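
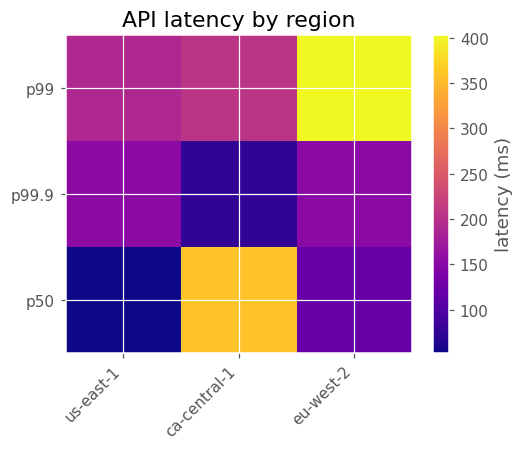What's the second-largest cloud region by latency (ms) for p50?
eu-west-2

Top 3 for p50: ca-central-1 ≈ 350, eu-west-2 ≈ 100, us-east-1 ≈ 50.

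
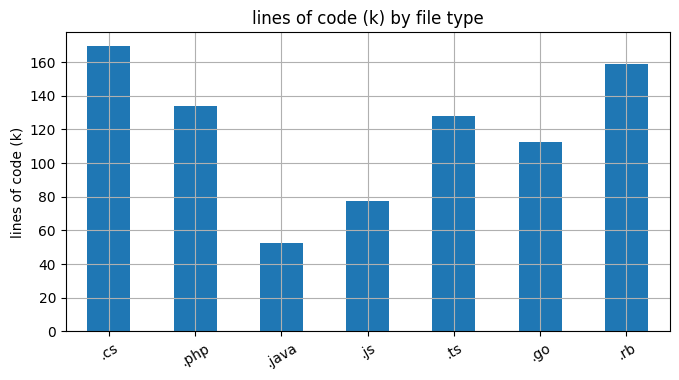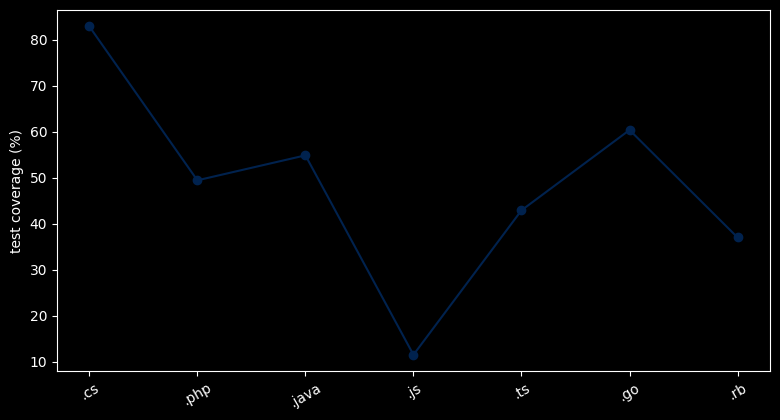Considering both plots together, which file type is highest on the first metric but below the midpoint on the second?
Chart 2 median test coverage (%) ≈ 50; below-median file types: .js, .ts, .rb. Among those, .rb has the highest lines of code (k) (≈ 160).

.rb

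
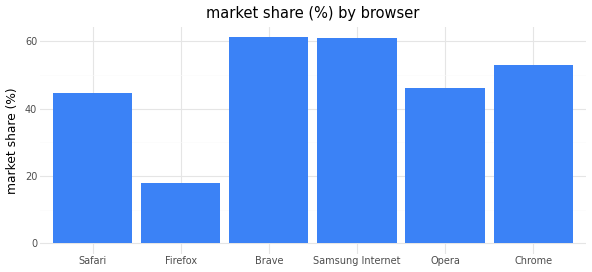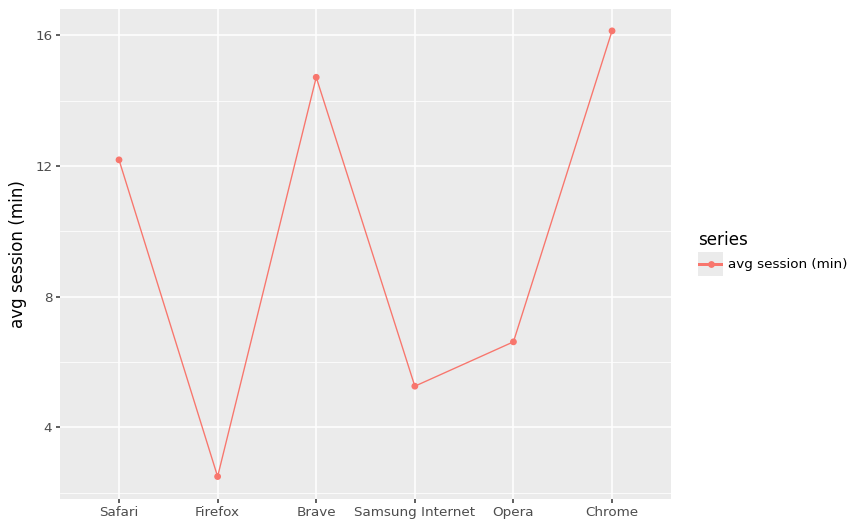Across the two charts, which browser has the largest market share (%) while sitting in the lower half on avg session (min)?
Samsung Internet

Chart 2 median avg session (min) ≈ 10; below-median browsers: Firefox, Samsung Internet, Opera. Among those, Samsung Internet has the highest market share (%) (≈ 60).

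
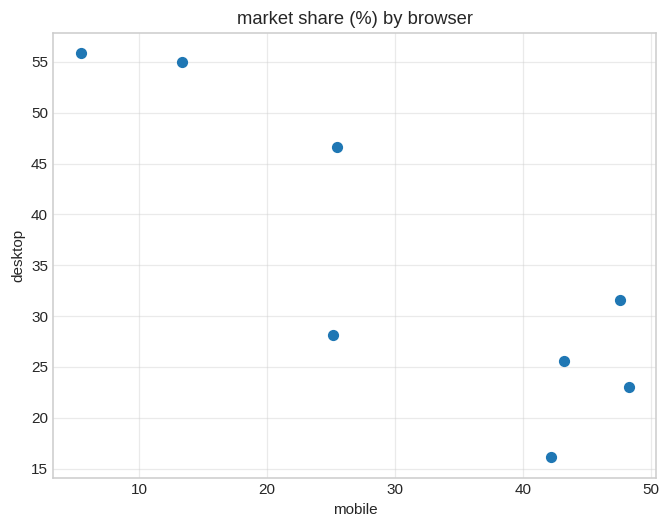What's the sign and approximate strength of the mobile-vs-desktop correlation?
negative, strong

Points are negatively correlated; strong (|r| ≈ 0.9).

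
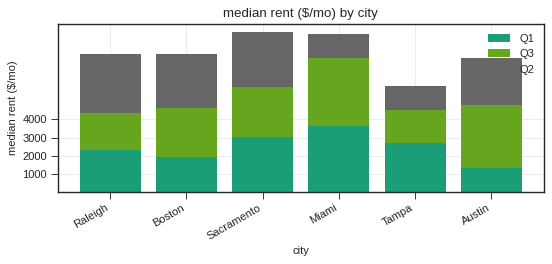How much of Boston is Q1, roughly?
Q1 top ≈ 2000, bottom ≈ 0; segment ≈ 2000.

≈ 2000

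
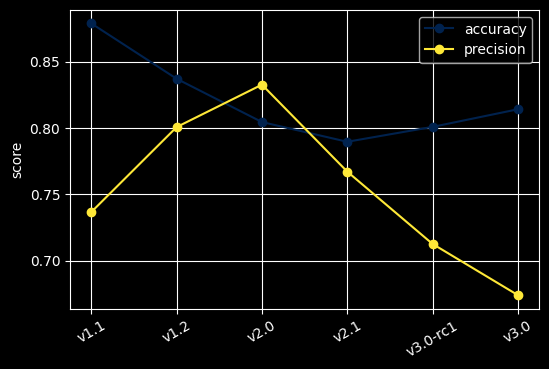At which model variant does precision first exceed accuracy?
v2.0

v1.2: precision ≈ 0.80 vs accuracy ≈ 0.84 (not yet); v2.0: precision ≈ 0.84 vs accuracy ≈ 0.80 (first crossover).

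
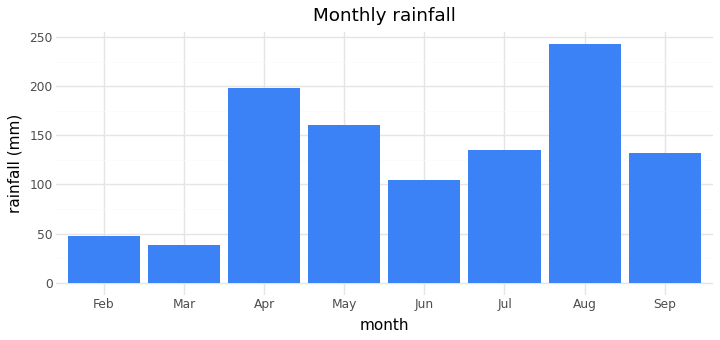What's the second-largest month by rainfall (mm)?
Apr

Top 3: Aug ≈ 250, Apr ≈ 200, May ≈ 150.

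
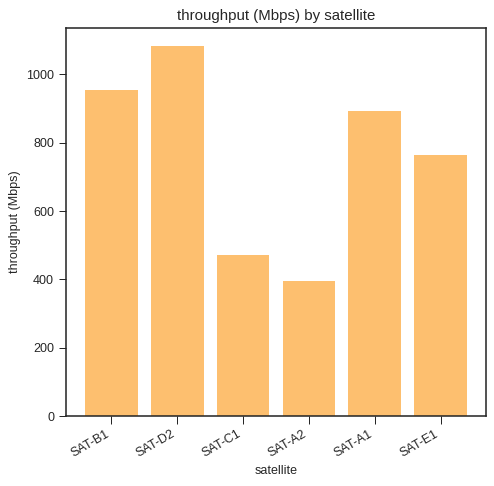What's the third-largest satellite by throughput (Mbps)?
SAT-A1

Top 4: SAT-D2 ≈ 1100, SAT-B1 ≈ 1000, SAT-A1 ≈ 900, SAT-E1 ≈ 800.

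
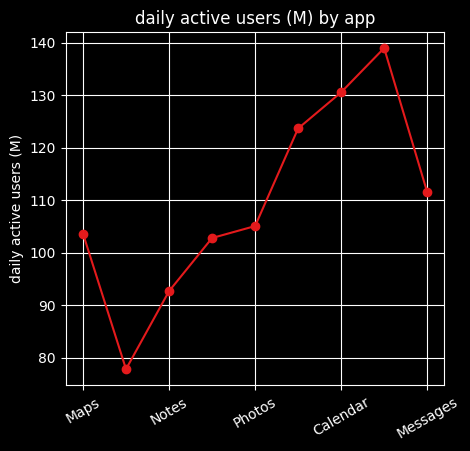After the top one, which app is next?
Top 3: Mail ≈ 140, Calendar ≈ 130, Music ≈ 120.

Calendar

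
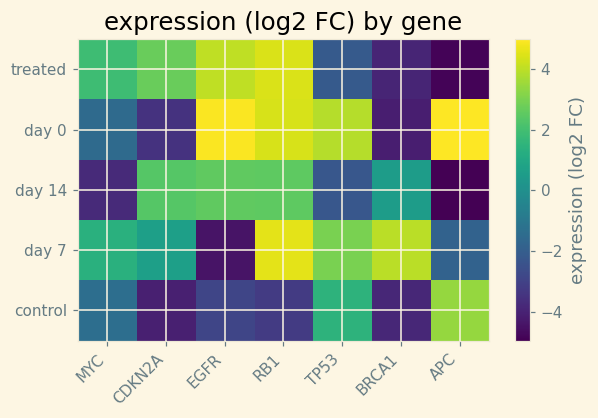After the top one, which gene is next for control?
TP53

Top 3 for control: APC ≈ 3, TP53 ≈ 1, MYC ≈ -1.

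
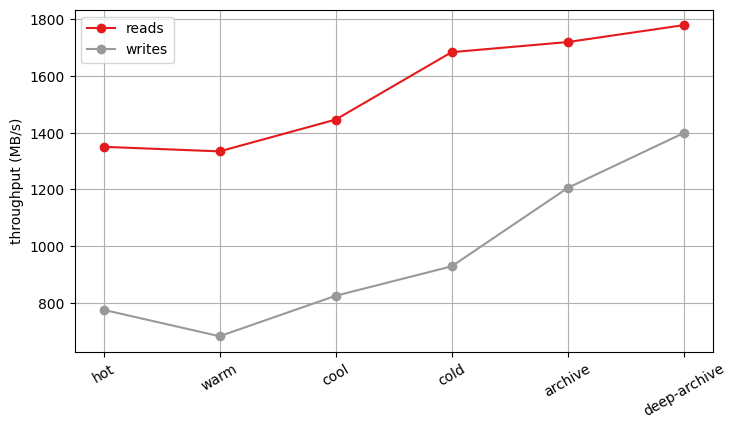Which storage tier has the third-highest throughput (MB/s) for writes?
cold

Top 4 for writes: deep-archive ≈ 1400, archive ≈ 1200, cold ≈ 900, cool ≈ 800.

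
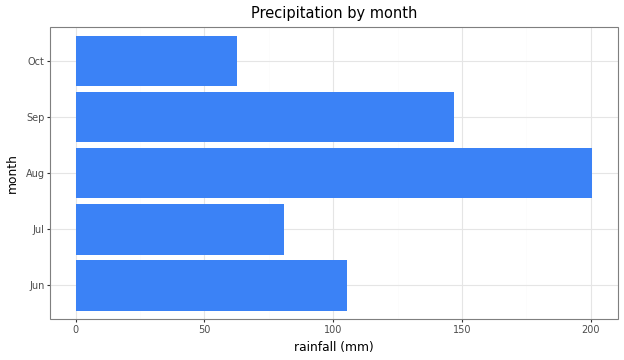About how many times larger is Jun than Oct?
≈ 1.67×

Jun ≈ 100, Oct ≈ 60; 100/60 ≈ 1.67.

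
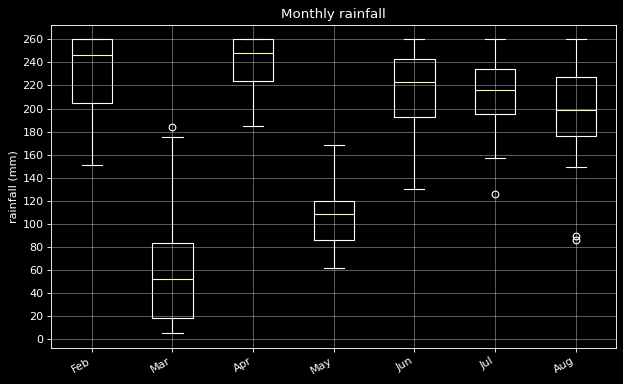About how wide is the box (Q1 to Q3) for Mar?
Q3 ≈ 80, Q1 ≈ 20; IQR ≈ 60.

≈ 60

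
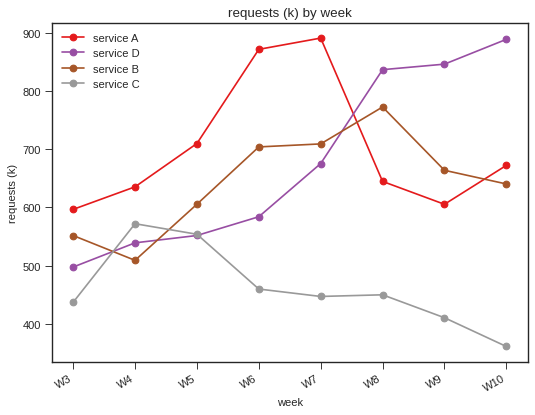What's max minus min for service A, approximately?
Max W7 ≈ 900, min W3 ≈ 600; range ≈ 300.

≈ 300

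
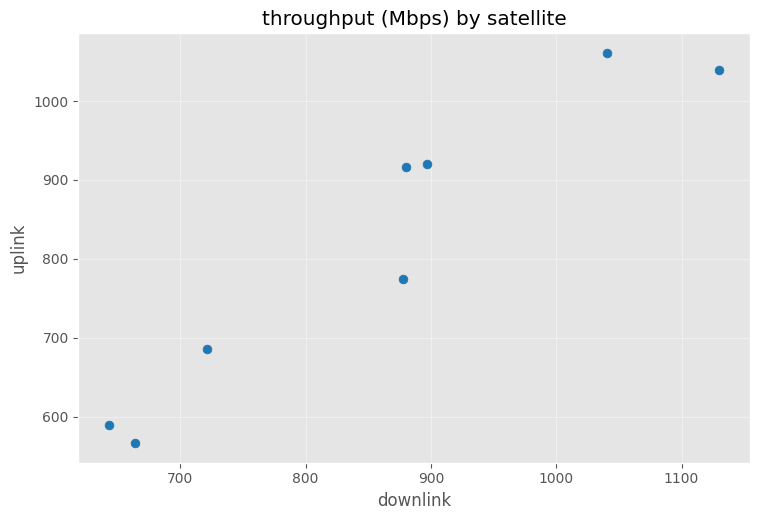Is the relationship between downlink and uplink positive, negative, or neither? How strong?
positive, strong

Points are positively correlated; strong (|r| ≈ 1.0).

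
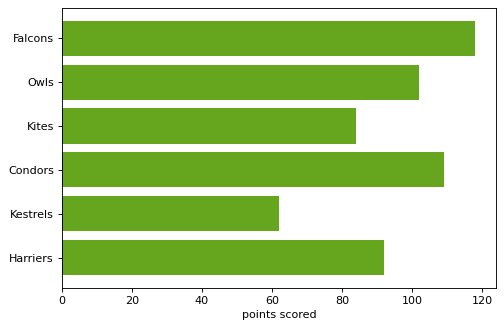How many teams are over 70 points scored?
Above 70: Falcons, Owls, Kites, Condors, Harriers.

5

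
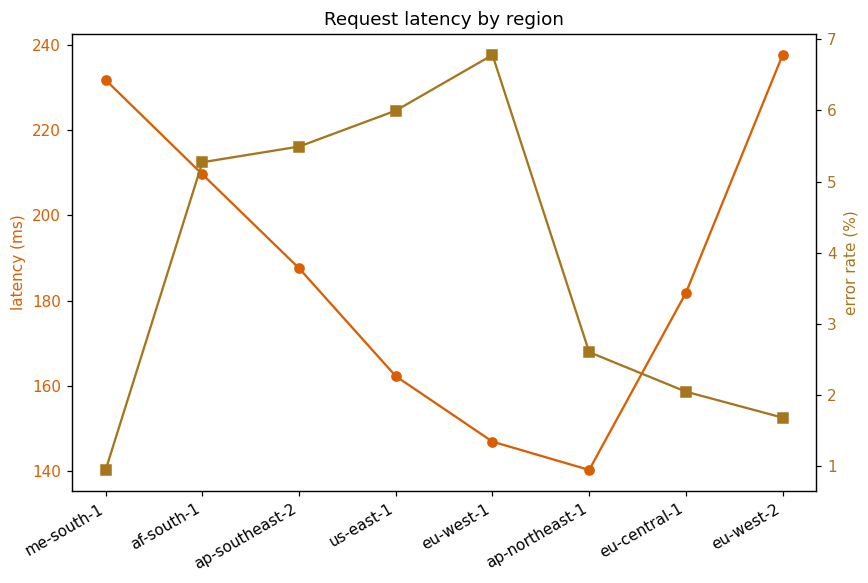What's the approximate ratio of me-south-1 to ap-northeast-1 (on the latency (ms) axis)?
me-south-1 ≈ 230, ap-northeast-1 ≈ 140; 230/140 ≈ 1.64.

≈ 1.64×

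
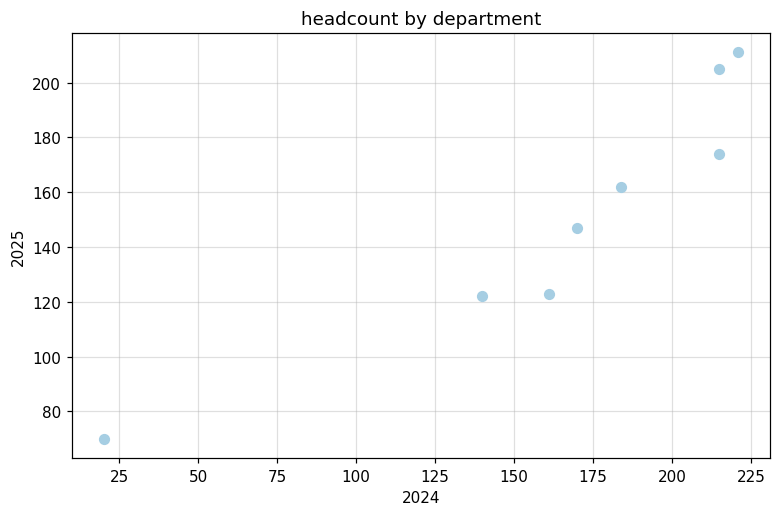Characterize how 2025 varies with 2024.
positive, strong

Points are positively correlated; strong (|r| ≈ 0.9).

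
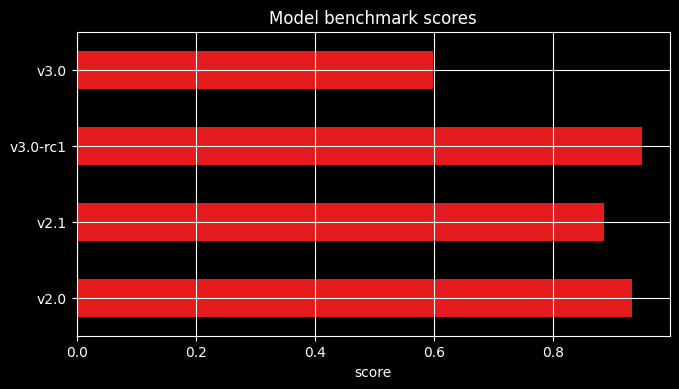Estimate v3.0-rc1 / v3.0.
≈ 1.5×

v3.0-rc1 ≈ 0.9, v3.0 ≈ 0.6; 0.9/0.6 ≈ 1.5.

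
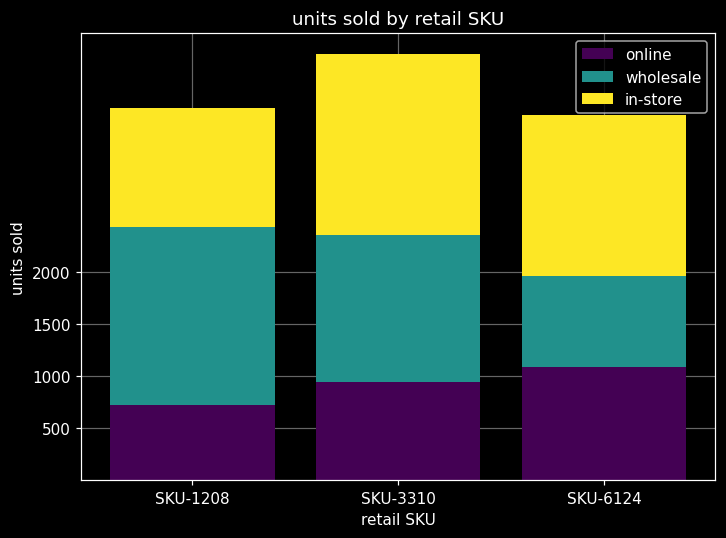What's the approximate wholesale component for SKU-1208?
≈ 2000

wholesale top ≈ 2500, bottom ≈ 500; segment ≈ 2000.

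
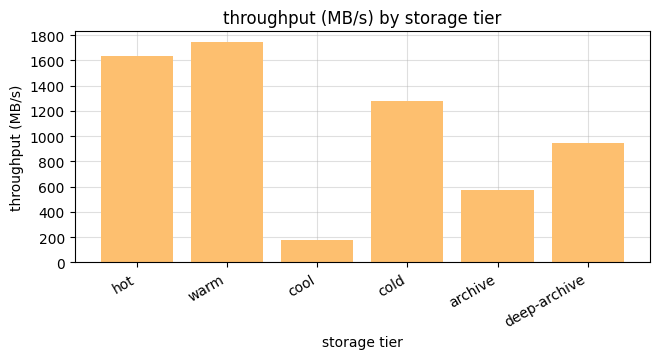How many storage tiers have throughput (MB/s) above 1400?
Above 1400: hot, warm.

2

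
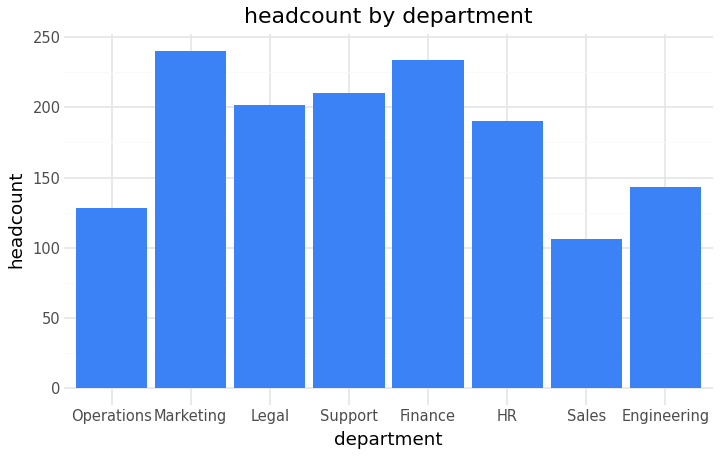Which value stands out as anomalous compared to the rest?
Sales

Sales ≈ 100; the rest sit between ≈ 120 and ≈ 240.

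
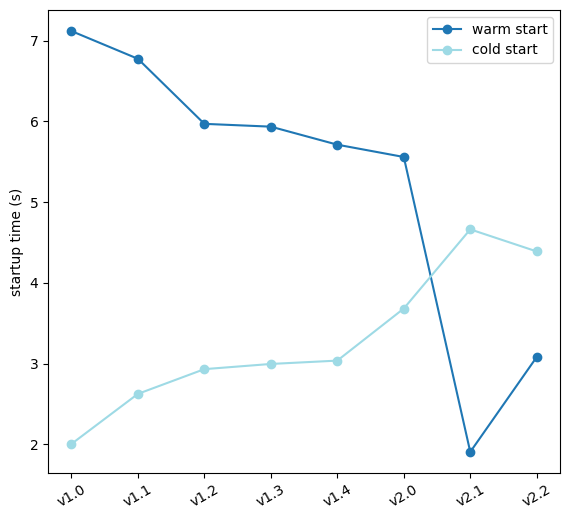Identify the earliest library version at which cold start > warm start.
v2.0: cold start ≈ 3.5 vs warm start ≈ 5.5 (not yet); v2.1: cold start ≈ 4.5 vs warm start ≈ 2.0 (first crossover).

v2.1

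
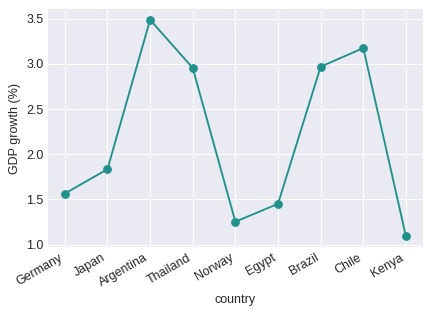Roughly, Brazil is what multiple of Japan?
Brazil ≈ 3.0, Japan ≈ 1.8; 3.0/1.8 ≈ 1.67.

≈ 1.67×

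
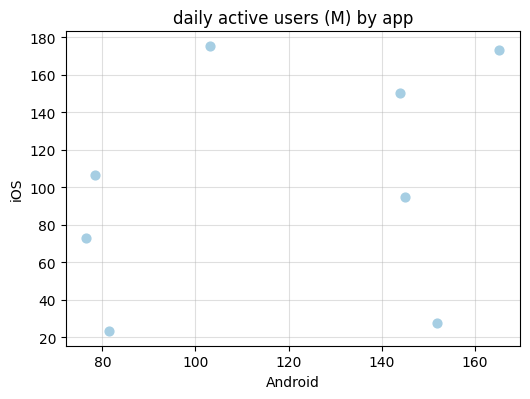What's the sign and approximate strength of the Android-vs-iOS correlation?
Points are positively correlated; weak (|r| ≈ 0.3).

positive, weak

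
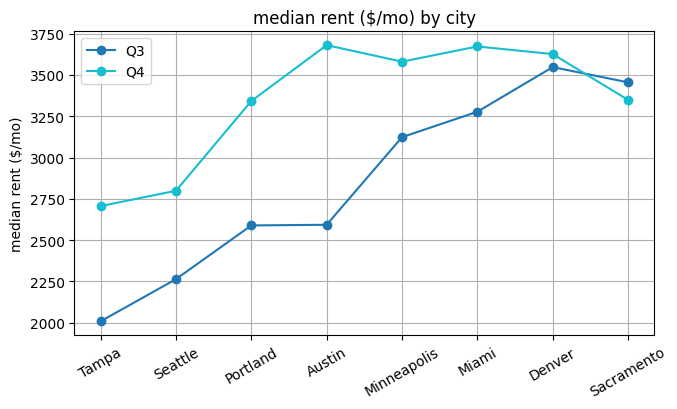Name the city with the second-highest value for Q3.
Top 3 for Q3: Denver ≈ 3600, Sacramento ≈ 3400, Miami ≈ 3200.

Sacramento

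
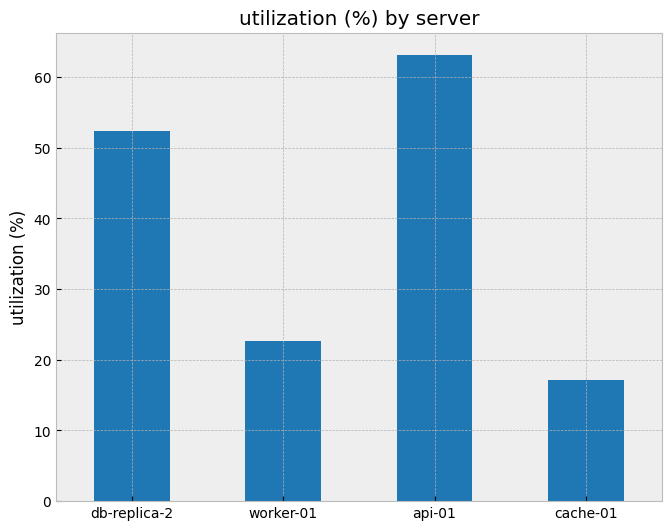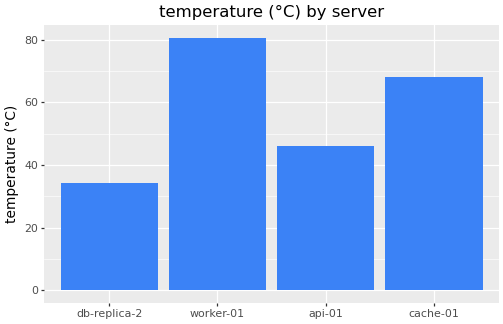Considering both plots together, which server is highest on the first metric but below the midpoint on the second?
Chart 2 median temperature (°C) ≈ 60; below-median servers: db-replica-2, api-01. Among those, api-01 has the highest utilization (%) (≈ 60).

api-01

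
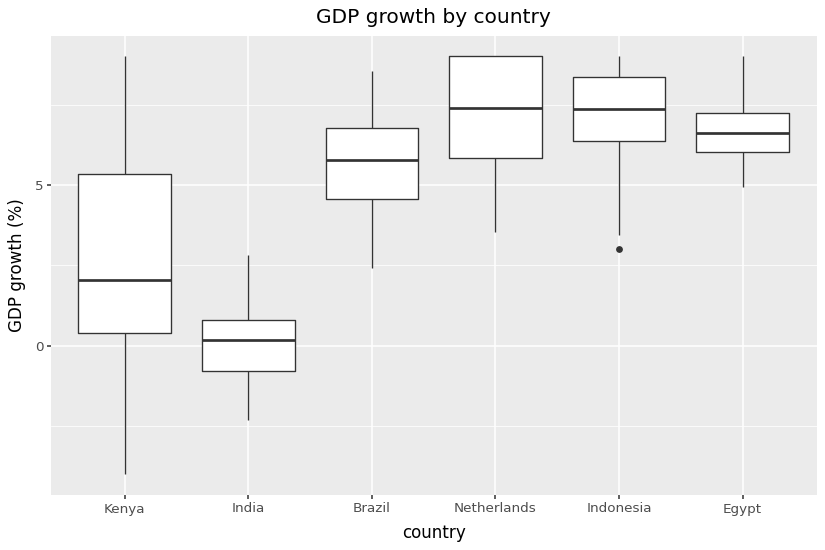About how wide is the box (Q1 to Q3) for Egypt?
≈ 1

Q3 ≈ 7, Q1 ≈ 6; IQR ≈ 1.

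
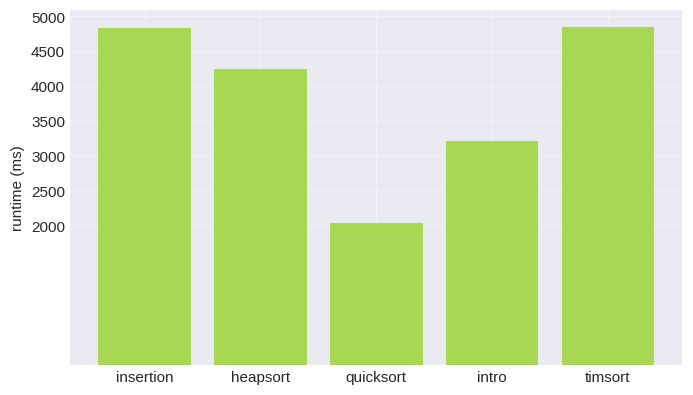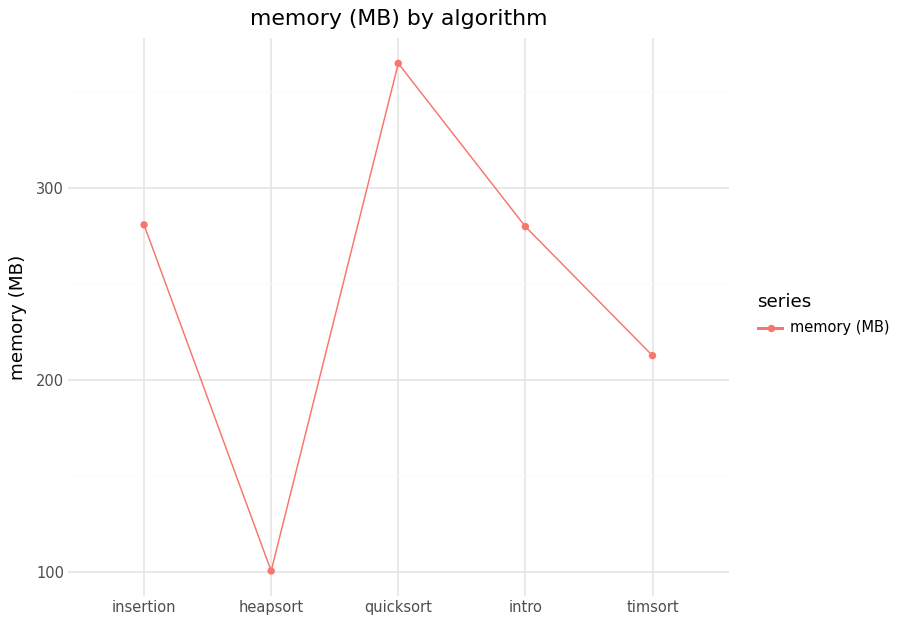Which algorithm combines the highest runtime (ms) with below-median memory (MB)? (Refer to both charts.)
timsort

Chart 2 median memory (MB) ≈ 300; below-median algorithms: heapsort, timsort. Among those, timsort has the highest runtime (ms) (≈ 5000).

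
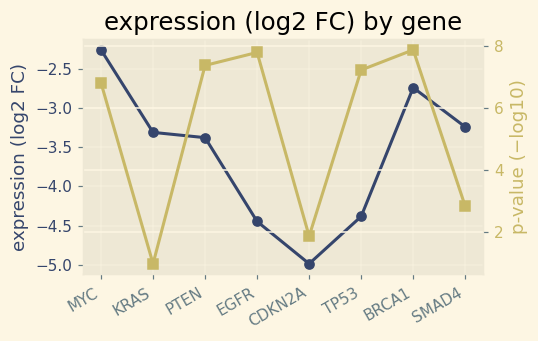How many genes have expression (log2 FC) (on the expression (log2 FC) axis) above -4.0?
5

Above -4.0: MYC, KRAS, PTEN, BRCA1, SMAD4.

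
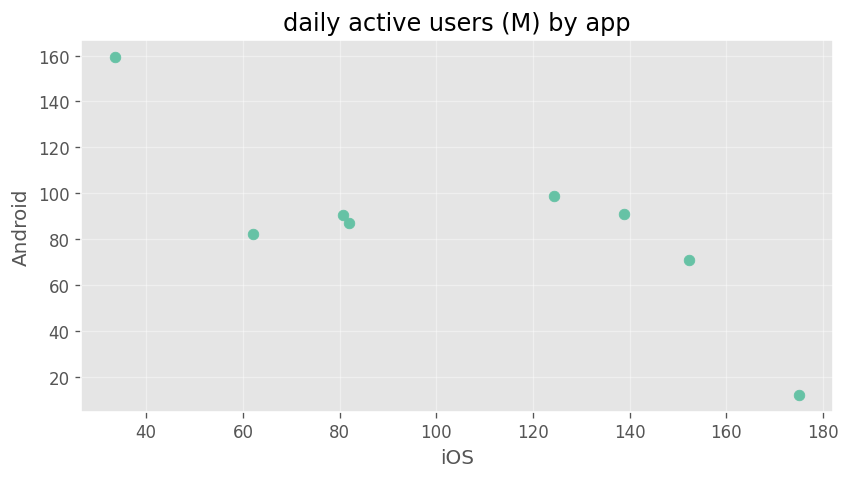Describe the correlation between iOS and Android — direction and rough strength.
Points are negatively correlated; strong (|r| ≈ 0.8).

negative, strong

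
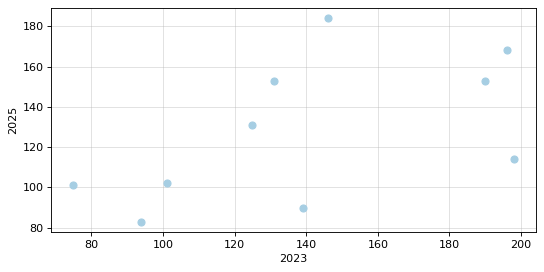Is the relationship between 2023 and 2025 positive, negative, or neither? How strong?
positive, moderate

Points are positively correlated; moderate (|r| ≈ 0.6).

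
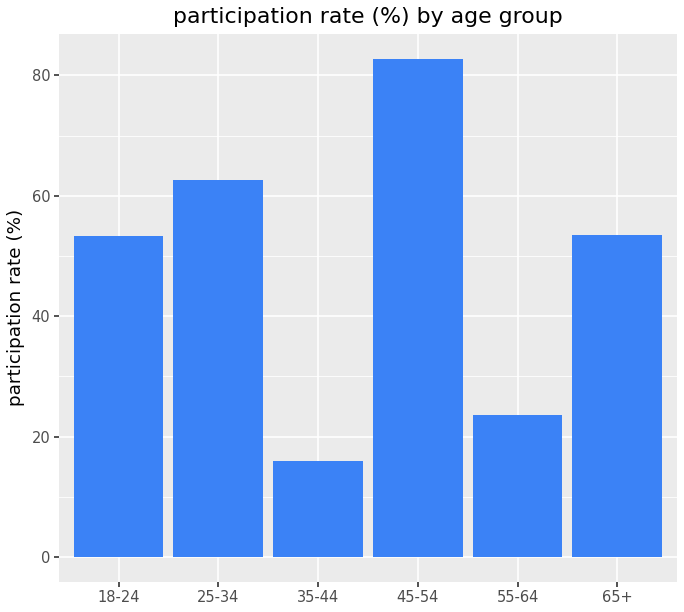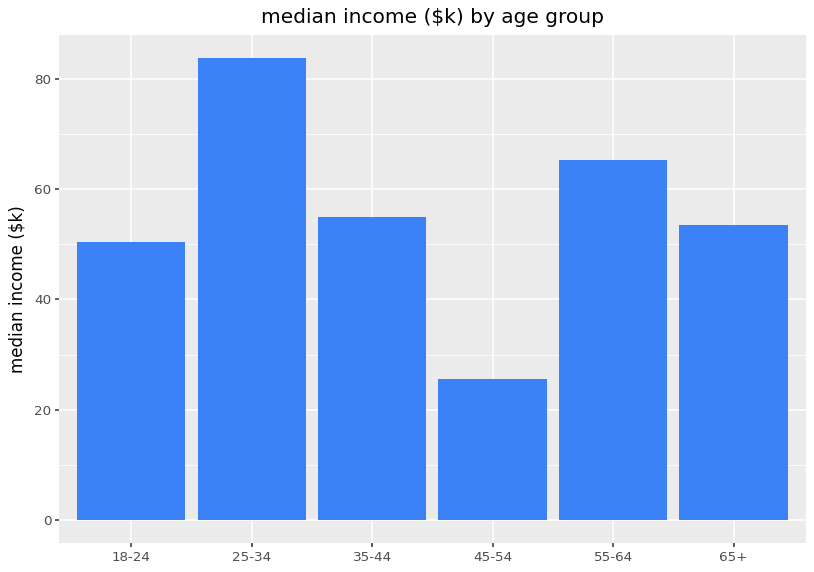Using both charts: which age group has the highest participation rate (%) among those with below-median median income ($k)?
Chart 2 median median income ($k) ≈ 50; below-median age groups: 18-24, 45-54, 65+. Among those, 45-54 has the highest participation rate (%) (≈ 80).

45-54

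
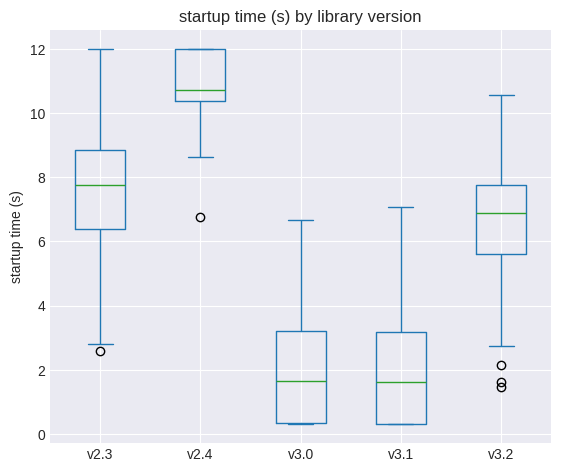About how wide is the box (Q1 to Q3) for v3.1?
Q3 ≈ 3, Q1 ≈ 0; IQR ≈ 3.

≈ 3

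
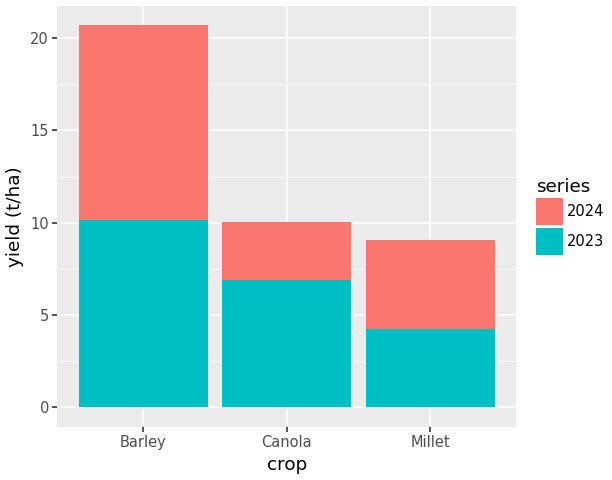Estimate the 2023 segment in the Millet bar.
≈ 4

2023 top ≈ 4, bottom ≈ 0; segment ≈ 4.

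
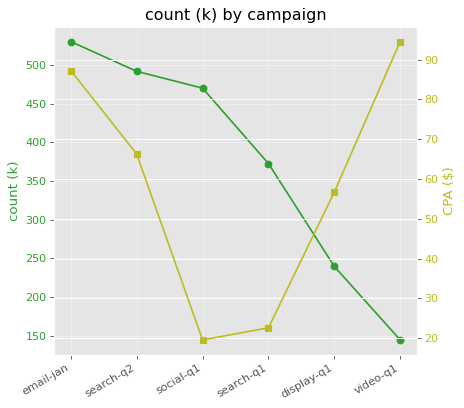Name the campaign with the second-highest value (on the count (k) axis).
search-q2

Top 3 (on the count (k) axis): email-jan ≈ 550, search-q2 ≈ 500, social-q1 ≈ 450.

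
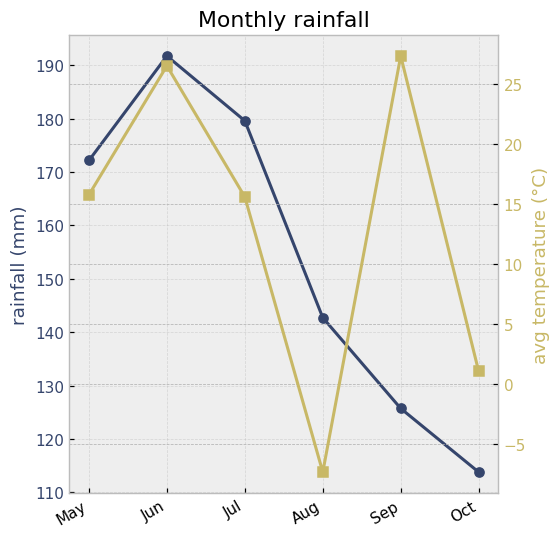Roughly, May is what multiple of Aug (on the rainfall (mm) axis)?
May ≈ 170, Aug ≈ 140; 170/140 ≈ 1.21.

≈ 1.21×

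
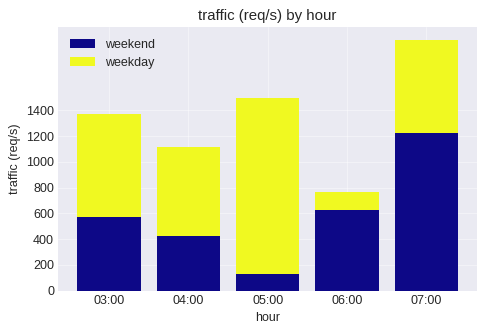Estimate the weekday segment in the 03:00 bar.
weekday top ≈ 1400, bottom ≈ 600; segment ≈ 800.

≈ 800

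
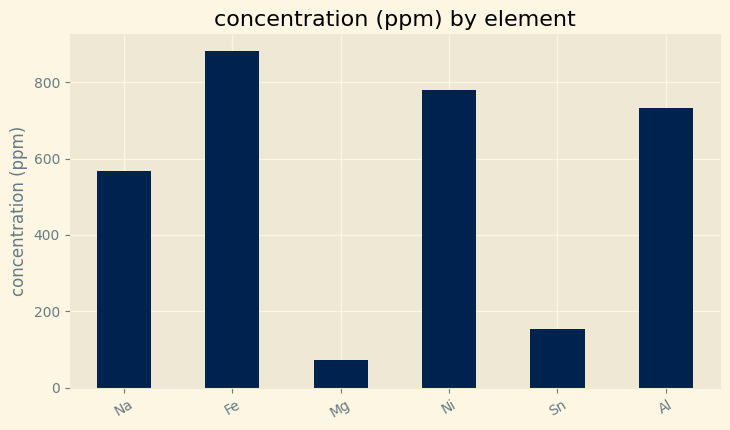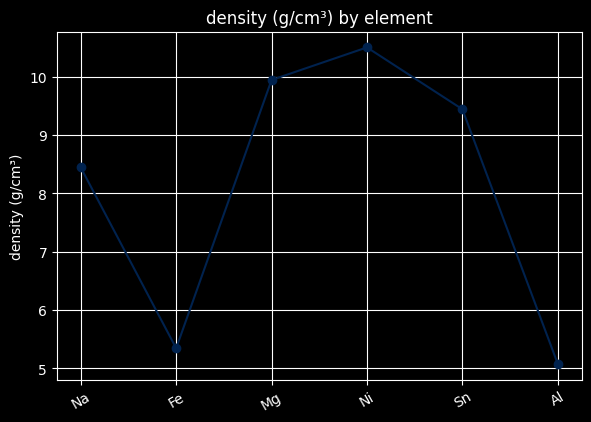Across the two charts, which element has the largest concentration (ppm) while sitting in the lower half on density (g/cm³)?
Chart 2 median density (g/cm³) ≈ 9; below-median elements: Na, Fe, Al. Among those, Fe has the highest concentration (ppm) (≈ 900).

Fe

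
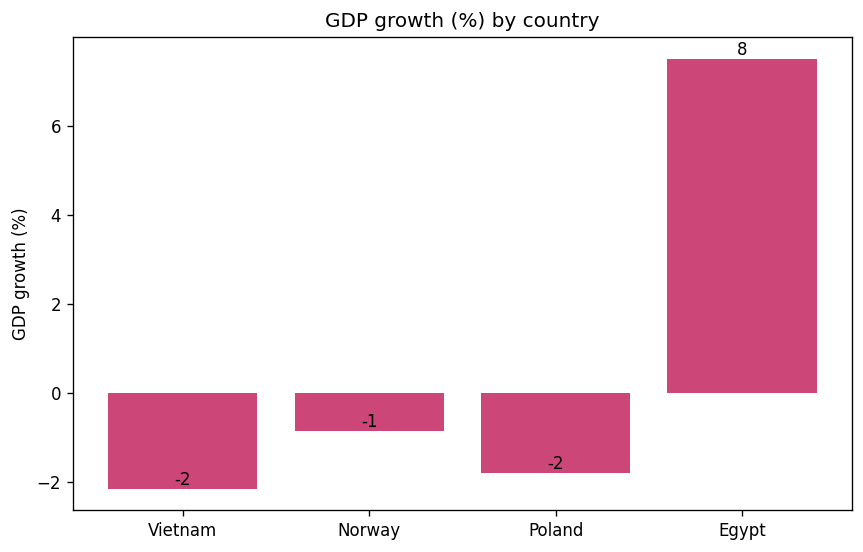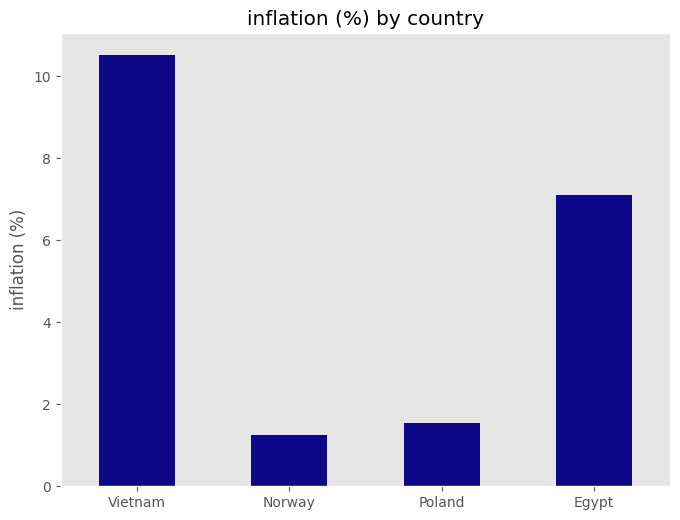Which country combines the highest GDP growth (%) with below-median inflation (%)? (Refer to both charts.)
Chart 2 median inflation (%) ≈ 4; below-median countries: Norway, Poland. Among those, Norway has the highest GDP growth (%) (≈ -1).

Norway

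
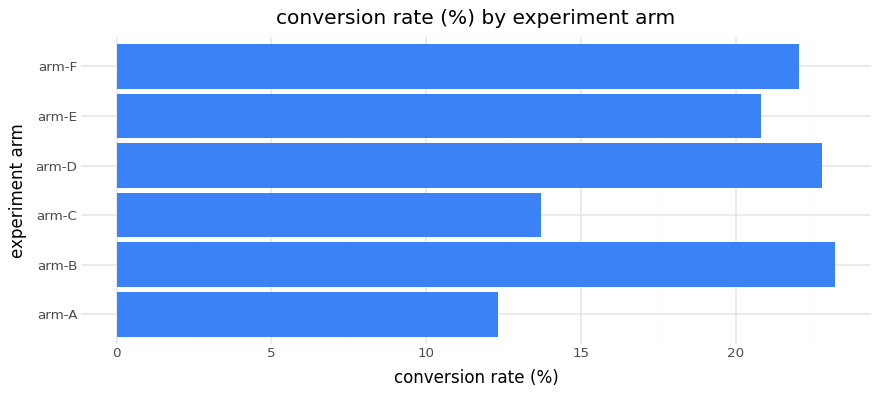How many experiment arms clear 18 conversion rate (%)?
4

Above 18: arm-B, arm-D, arm-E, arm-F.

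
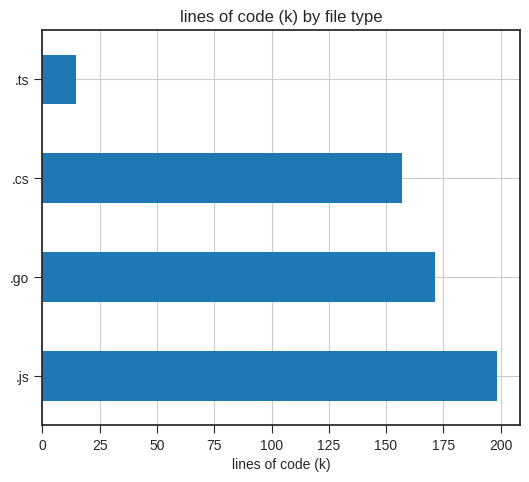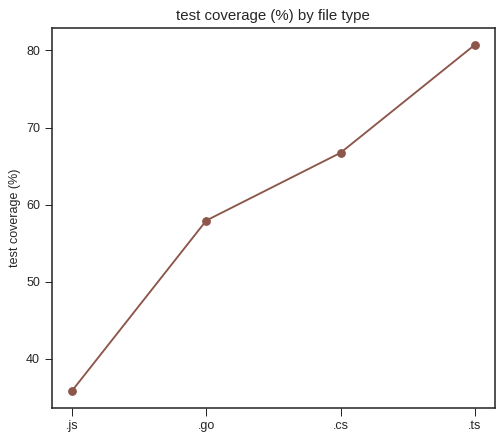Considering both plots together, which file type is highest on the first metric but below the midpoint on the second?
Chart 2 median test coverage (%) ≈ 60; below-median file types: .js, .go. Among those, .js has the highest lines of code (k) (≈ 200).

.js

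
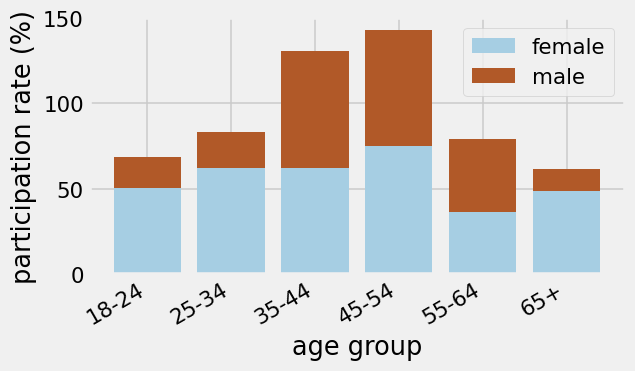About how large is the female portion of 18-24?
female top ≈ 60, bottom ≈ 0; segment ≈ 60.

≈ 60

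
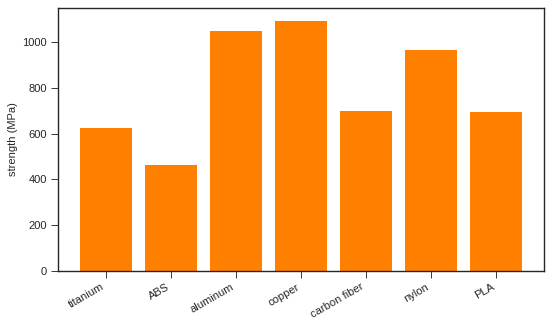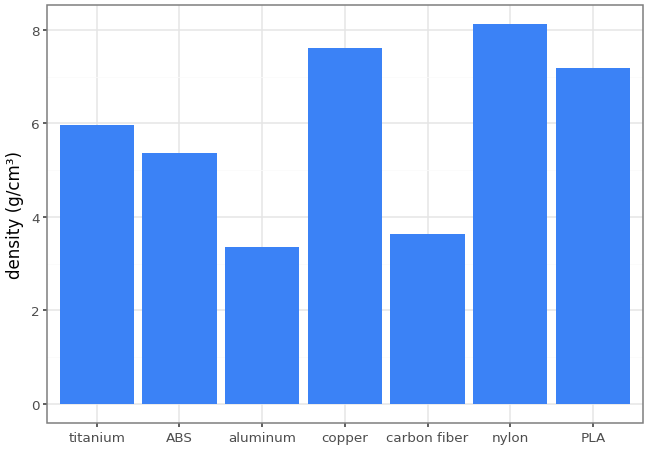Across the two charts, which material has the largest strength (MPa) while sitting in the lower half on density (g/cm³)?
Chart 2 median density (g/cm³) ≈ 6; below-median materials: ABS, aluminum, carbon fiber. Among those, aluminum has the highest strength (MPa) (≈ 1000).

aluminum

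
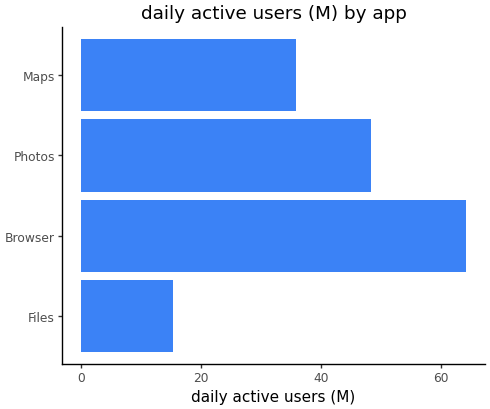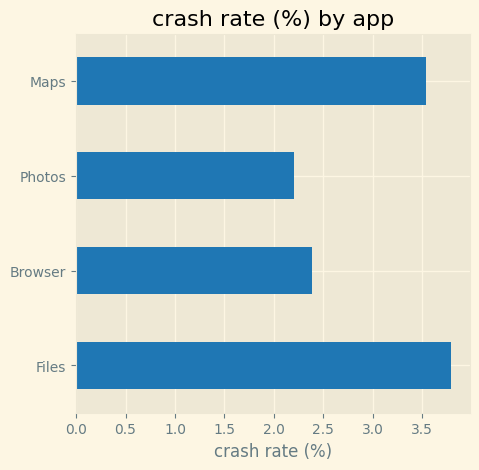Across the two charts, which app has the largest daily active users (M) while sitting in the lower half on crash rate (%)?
Browser

Chart 2 median crash rate (%) ≈ 3; below-median apps: Browser, Photos. Among those, Browser has the highest daily active users (M) (≈ 60).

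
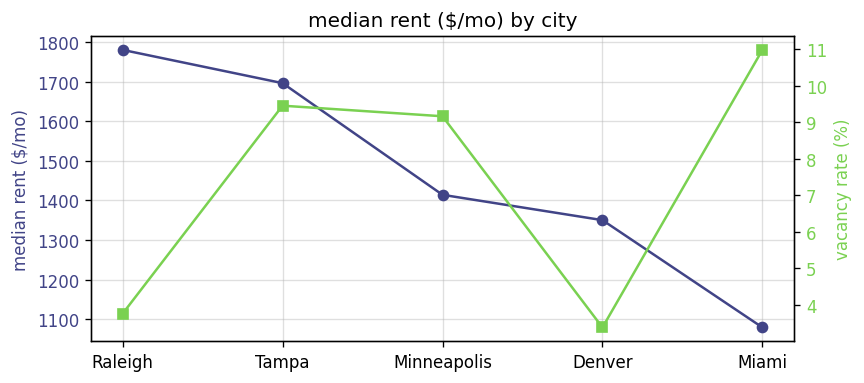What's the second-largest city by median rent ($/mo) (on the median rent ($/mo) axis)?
Top 3 (on the median rent ($/mo) axis): Raleigh ≈ 1800, Tampa ≈ 1700, Minneapolis ≈ 1400.

Tampa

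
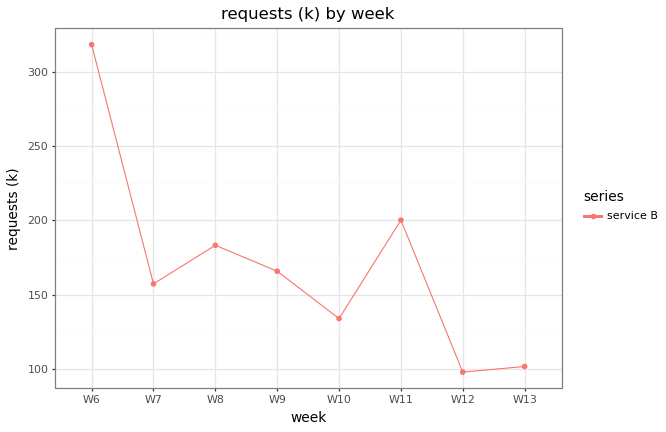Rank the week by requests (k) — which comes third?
W8

Top 4: W6 ≈ 320, W11 ≈ 200, W8 ≈ 180, W9 ≈ 160.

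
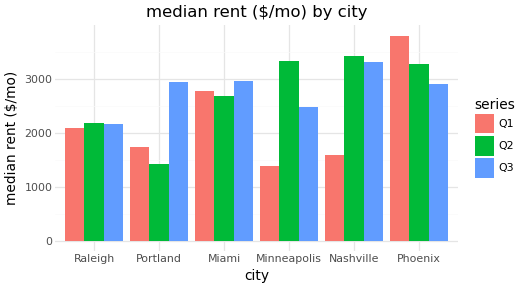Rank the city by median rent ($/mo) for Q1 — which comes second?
Miami

Top 3 for Q1: Phoenix ≈ 4000, Miami ≈ 3000, Raleigh ≈ 2000.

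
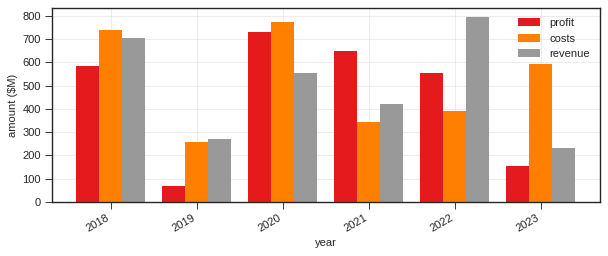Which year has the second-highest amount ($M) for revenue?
2018

Top 3 for revenue: 2022 ≈ 800, 2018 ≈ 700, 2020 ≈ 600.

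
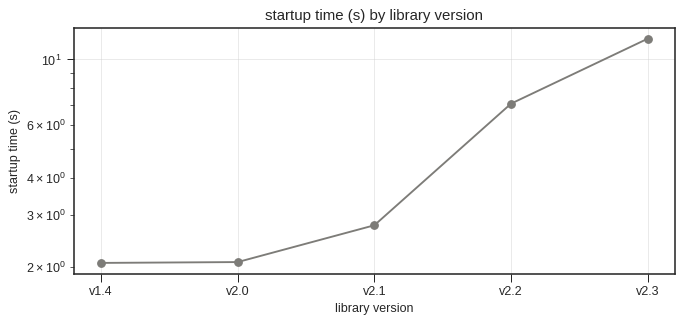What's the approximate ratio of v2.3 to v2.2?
≈ 1.71×

v2.3 ≈ 12, v2.2 ≈ 7; 12/7 ≈ 1.71.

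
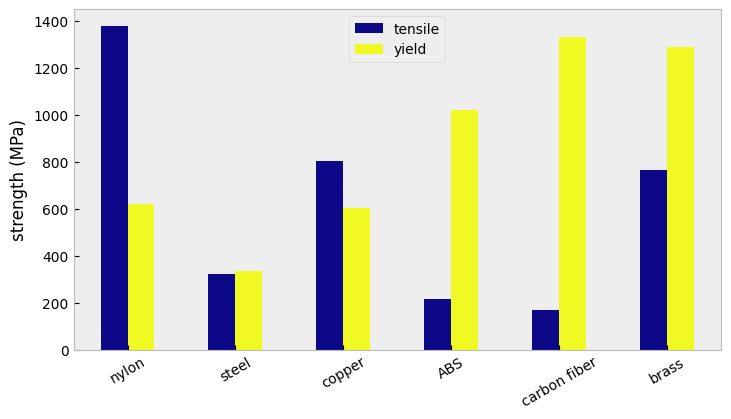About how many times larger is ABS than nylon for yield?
ABS ≈ 1000, nylon ≈ 600; 1000/600 ≈ 1.67.

≈ 1.67×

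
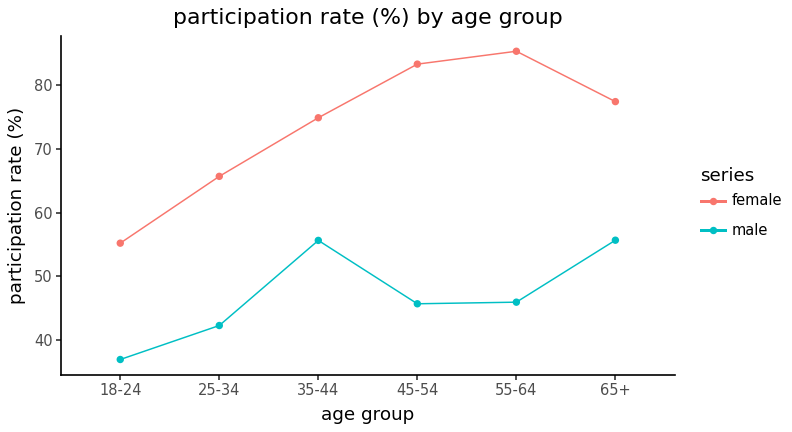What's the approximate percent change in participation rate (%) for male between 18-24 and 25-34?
18-24 ≈ 35, 25-34 ≈ 40; (40 − 35) / 35 ≈ +14.3%.

≈ +14.3%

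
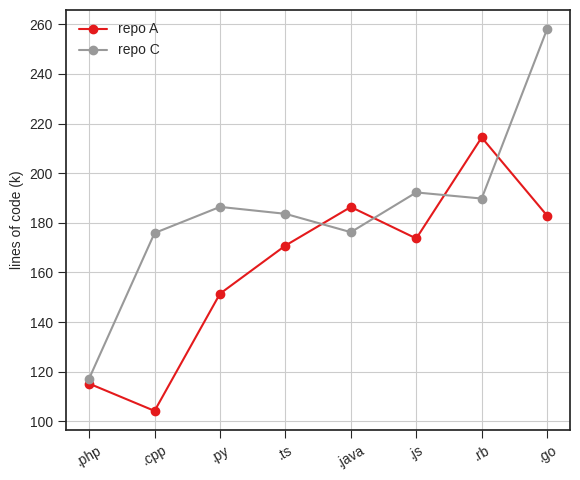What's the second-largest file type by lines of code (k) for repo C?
Top 3 for repo C: .go ≈ 260, .js ≈ 200, .rb ≈ 180.

.js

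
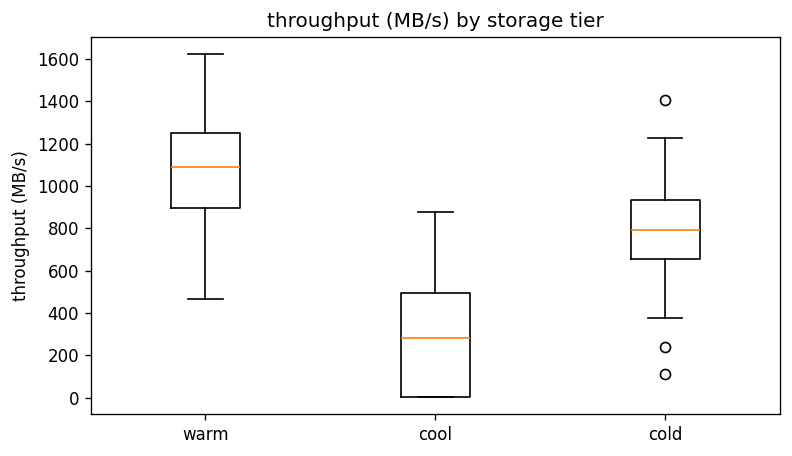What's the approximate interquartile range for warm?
≈ 400

Q3 ≈ 1300, Q1 ≈ 900; IQR ≈ 400.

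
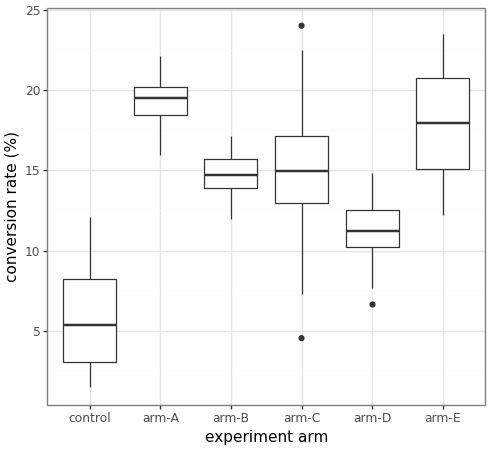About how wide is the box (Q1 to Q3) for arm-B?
Q3 ≈ 16, Q1 ≈ 14; IQR ≈ 2.

≈ 2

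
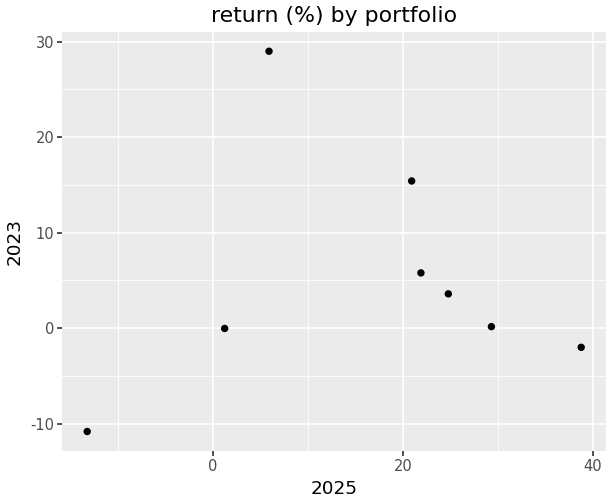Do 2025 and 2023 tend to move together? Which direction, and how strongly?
Points are roughly uncorrelated; weak (|r| ≈ 0.1).

no clear correlation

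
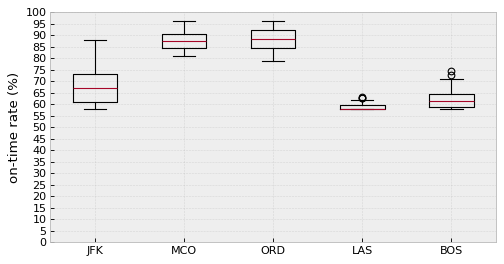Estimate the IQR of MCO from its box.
Q3 ≈ 90, Q1 ≈ 85; IQR ≈ 5.

≈ 5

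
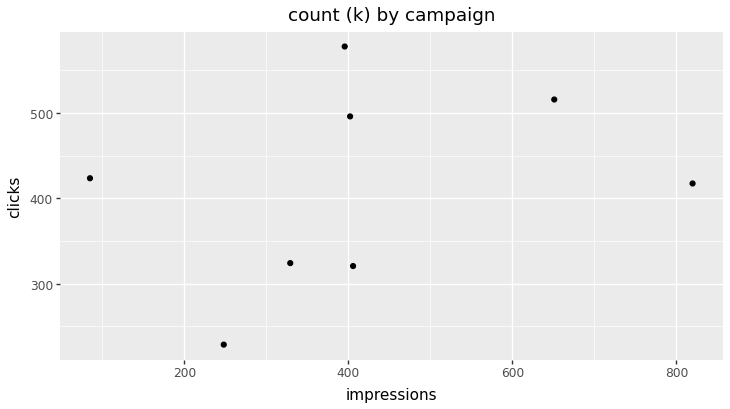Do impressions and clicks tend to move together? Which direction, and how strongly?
positive, weak

Points are positively correlated; weak (|r| ≈ 0.3).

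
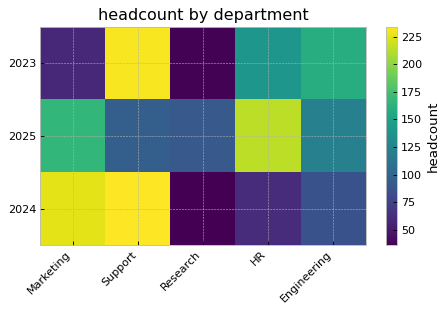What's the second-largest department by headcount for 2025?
Marketing

Top 3 for 2025: HR ≈ 220, Marketing ≈ 160, Engineering ≈ 120.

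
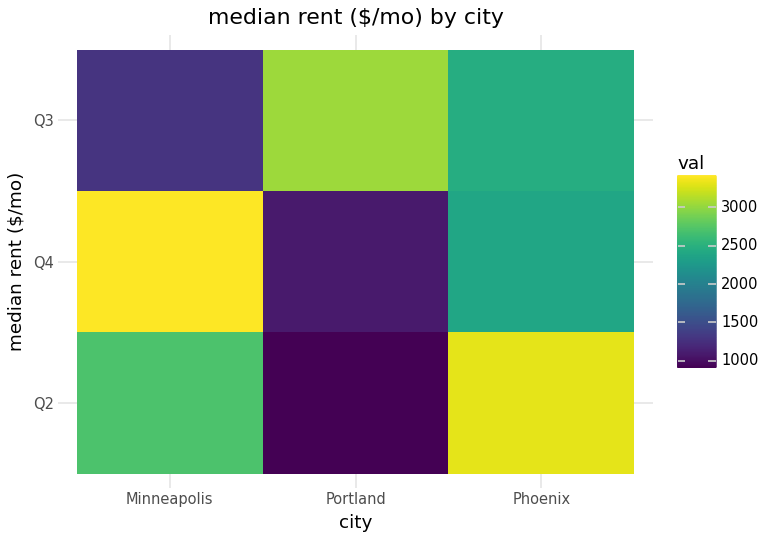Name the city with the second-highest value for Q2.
Minneapolis

Top 3 for Q2: Phoenix ≈ 3500, Minneapolis ≈ 2500, Portland ≈ 1000.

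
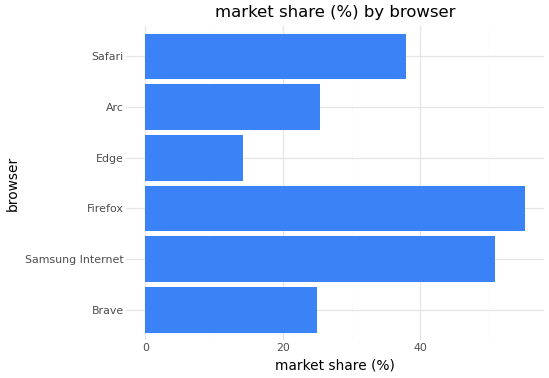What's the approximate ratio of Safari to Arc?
≈ 1.6×

Safari ≈ 40, Arc ≈ 25; 40/25 ≈ 1.6.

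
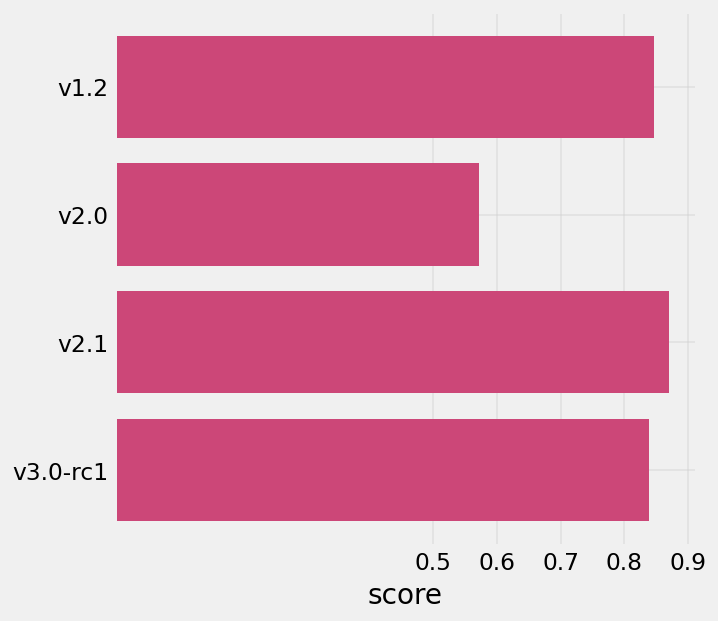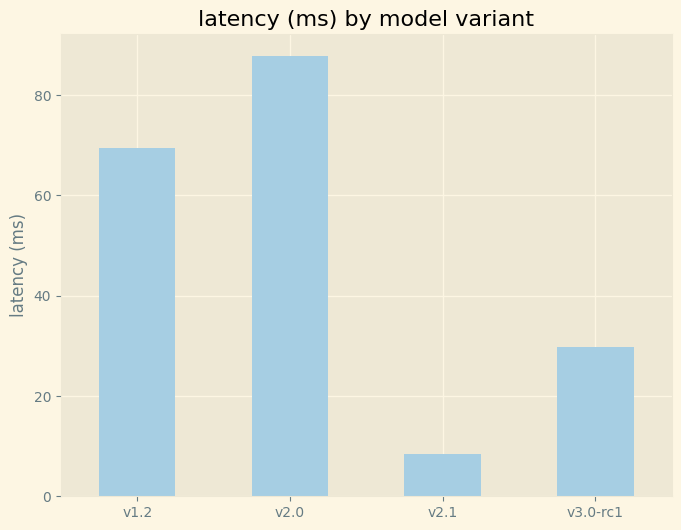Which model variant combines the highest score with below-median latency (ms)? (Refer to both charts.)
v2.1

Chart 2 median latency (ms) ≈ 50; below-median model variants: v2.1, v3.0-rc1. Among those, v2.1 has the highest score (≈ 0.9).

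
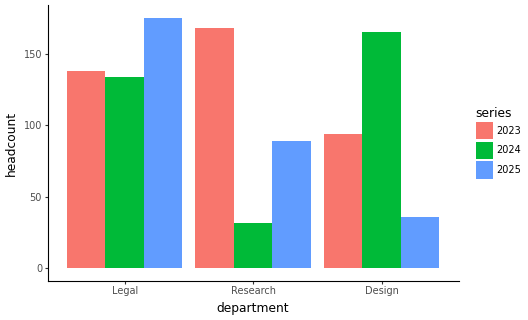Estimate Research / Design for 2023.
≈ 1.6×

Research ≈ 160, Design ≈ 100; 160/100 ≈ 1.6.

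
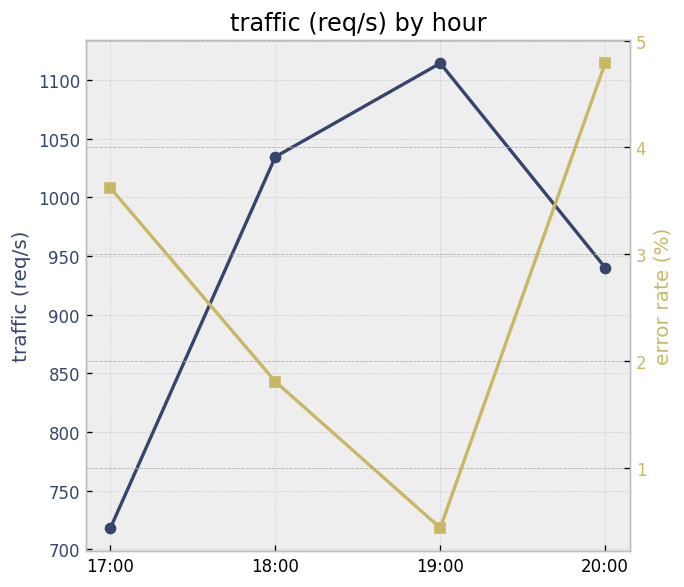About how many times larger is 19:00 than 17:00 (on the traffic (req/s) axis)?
≈ 1.57×

19:00 ≈ 1100, 17:00 ≈ 700; 1100/700 ≈ 1.57.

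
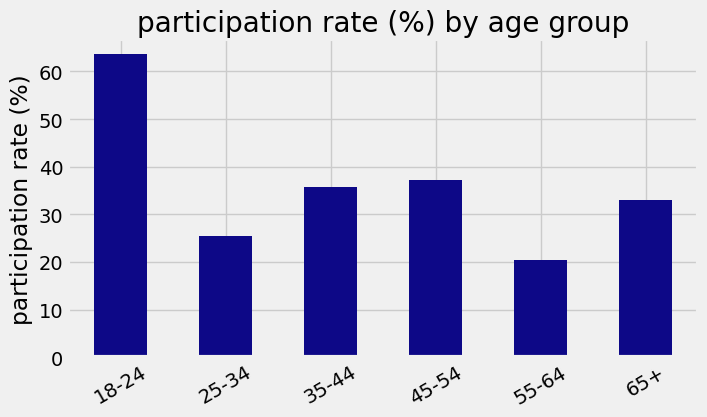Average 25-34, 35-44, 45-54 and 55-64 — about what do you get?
≈ 32

(30 + 40 + 40 + 20) / 4 ≈ 32.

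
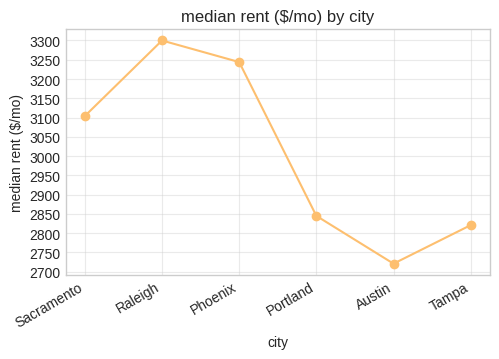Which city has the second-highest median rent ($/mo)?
Top 3: Raleigh ≈ 3300, Phoenix ≈ 3250, Sacramento ≈ 3100.

Phoenix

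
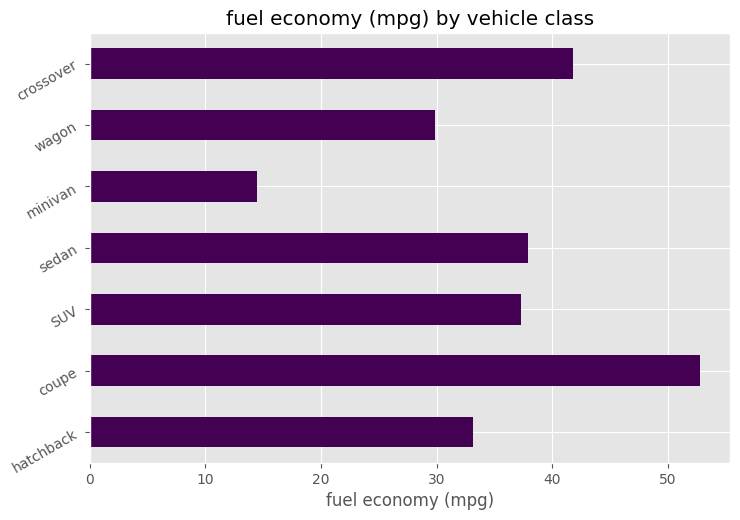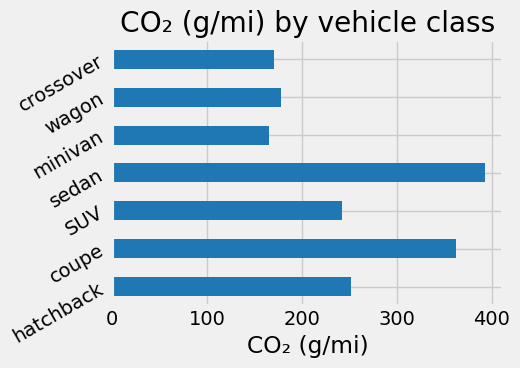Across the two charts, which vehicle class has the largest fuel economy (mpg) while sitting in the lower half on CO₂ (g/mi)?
crossover

Chart 2 median CO₂ (g/mi) ≈ 250; below-median vehicle classes: minivan, wagon, crossover. Among those, crossover has the highest fuel economy (mpg) (≈ 40).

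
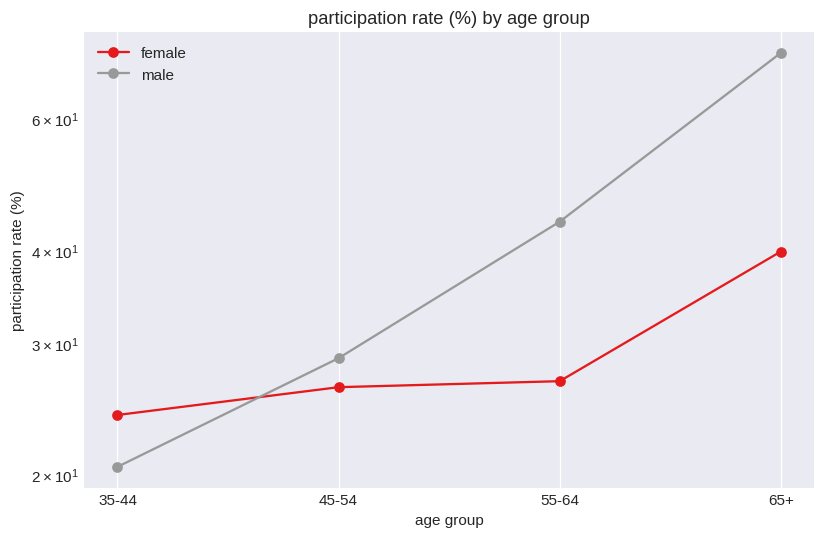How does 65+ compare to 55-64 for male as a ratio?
65+ ≈ 75, 55-64 ≈ 45; 75/45 ≈ 1.67.

≈ 1.67×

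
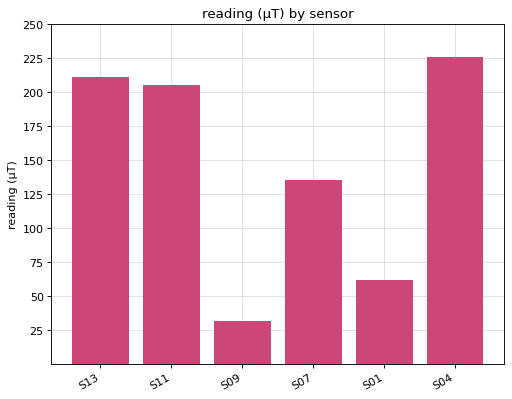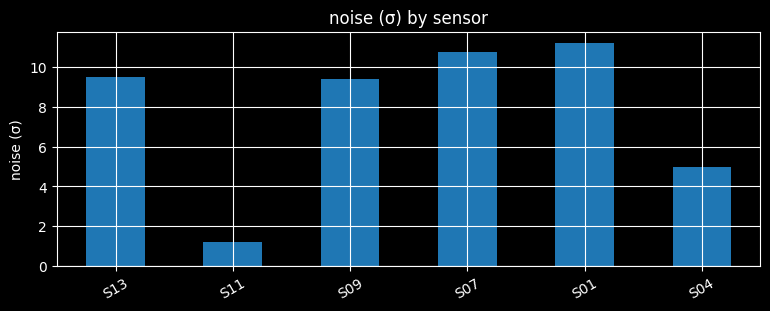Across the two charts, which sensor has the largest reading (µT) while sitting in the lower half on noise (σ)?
Chart 2 median noise (σ) ≈ 10; below-median sensors: S11, S09, S04. Among those, S04 has the highest reading (µT) (≈ 225).

S04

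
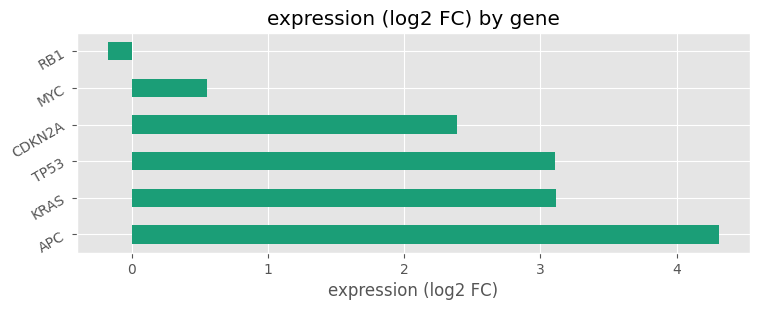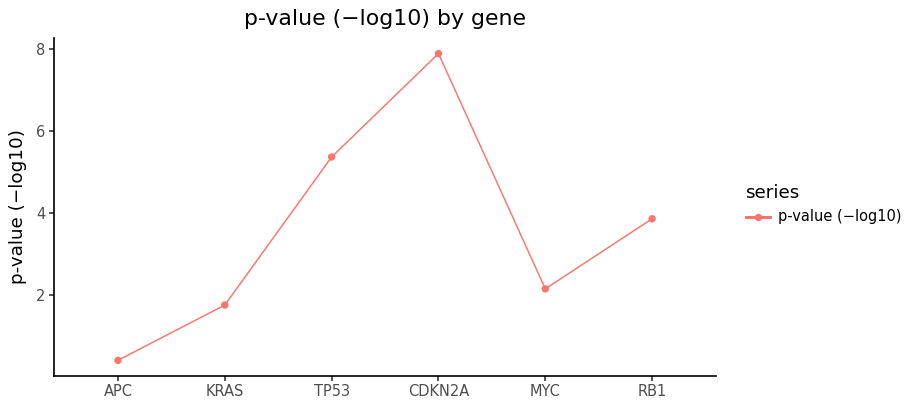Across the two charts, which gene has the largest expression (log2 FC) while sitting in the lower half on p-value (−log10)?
APC

Chart 2 median p-value (−log10) ≈ 3; below-median genes: APC, KRAS, MYC. Among those, APC has the highest expression (log2 FC) (≈ 4.5).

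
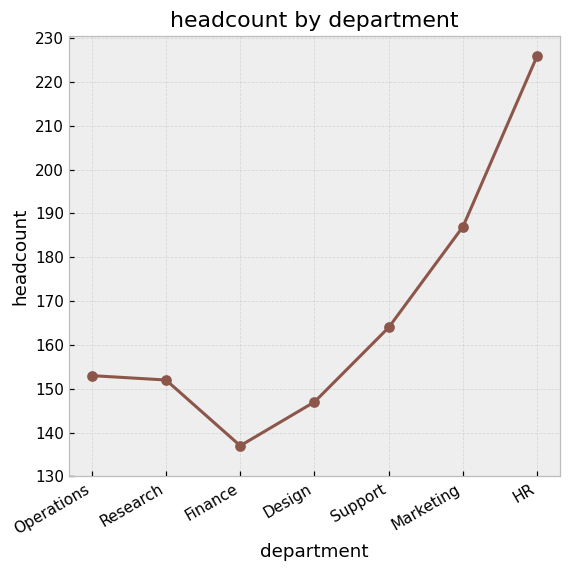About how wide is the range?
Max HR ≈ 230, min Finance ≈ 140; range ≈ 90.

≈ 90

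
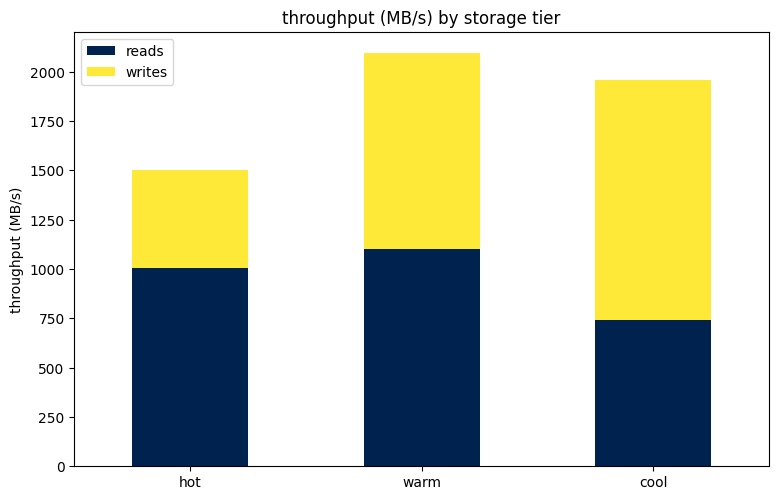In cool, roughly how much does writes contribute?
≈ 1200

writes top ≈ 2000, bottom ≈ 800; segment ≈ 1200.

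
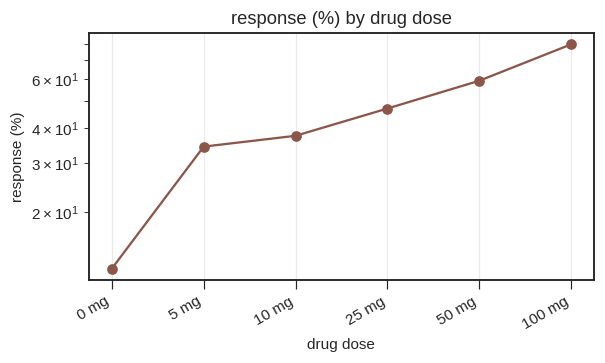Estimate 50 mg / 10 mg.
≈ 1.5×

50 mg ≈ 60, 10 mg ≈ 40; 60/40 ≈ 1.5.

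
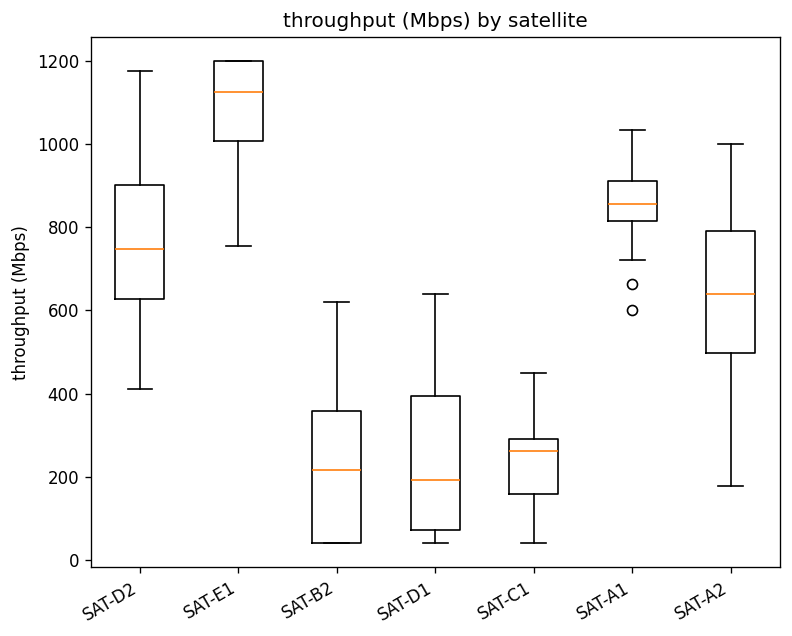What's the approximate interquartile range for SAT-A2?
Q3 ≈ 800, Q1 ≈ 500; IQR ≈ 300.

≈ 300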